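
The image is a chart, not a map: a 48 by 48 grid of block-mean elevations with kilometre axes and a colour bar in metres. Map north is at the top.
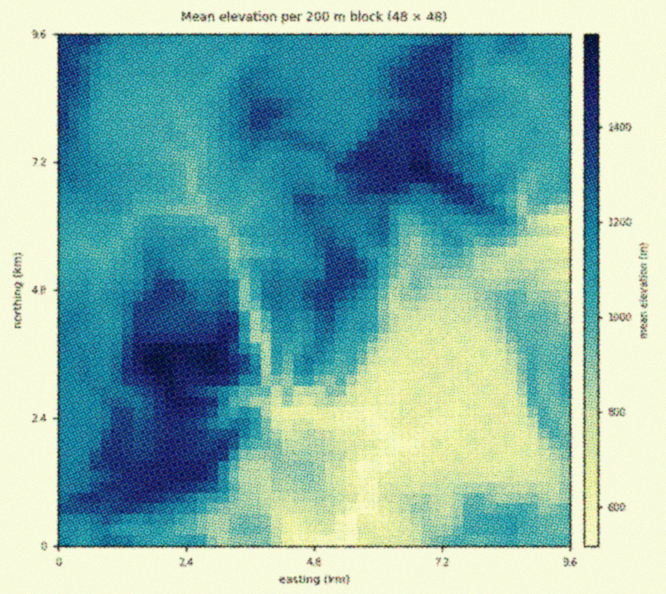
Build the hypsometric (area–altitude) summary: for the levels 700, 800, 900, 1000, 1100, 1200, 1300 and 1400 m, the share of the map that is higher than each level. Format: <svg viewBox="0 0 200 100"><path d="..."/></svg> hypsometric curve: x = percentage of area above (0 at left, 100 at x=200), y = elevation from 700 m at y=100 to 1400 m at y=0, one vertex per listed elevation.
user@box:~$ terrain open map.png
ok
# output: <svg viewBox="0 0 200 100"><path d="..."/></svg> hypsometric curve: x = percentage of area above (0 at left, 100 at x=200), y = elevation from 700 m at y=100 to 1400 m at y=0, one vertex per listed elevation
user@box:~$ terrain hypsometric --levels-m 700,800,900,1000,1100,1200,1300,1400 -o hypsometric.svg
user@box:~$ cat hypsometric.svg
<svg viewBox="0 0 200 100"><path d="M179 100l-12-14-17-15-19-14-38-14-39-14-25-15-16-14"/></svg>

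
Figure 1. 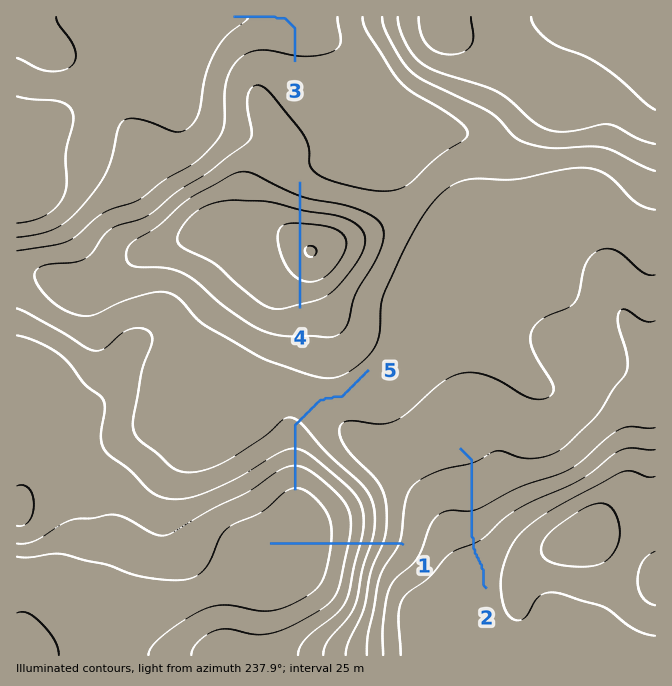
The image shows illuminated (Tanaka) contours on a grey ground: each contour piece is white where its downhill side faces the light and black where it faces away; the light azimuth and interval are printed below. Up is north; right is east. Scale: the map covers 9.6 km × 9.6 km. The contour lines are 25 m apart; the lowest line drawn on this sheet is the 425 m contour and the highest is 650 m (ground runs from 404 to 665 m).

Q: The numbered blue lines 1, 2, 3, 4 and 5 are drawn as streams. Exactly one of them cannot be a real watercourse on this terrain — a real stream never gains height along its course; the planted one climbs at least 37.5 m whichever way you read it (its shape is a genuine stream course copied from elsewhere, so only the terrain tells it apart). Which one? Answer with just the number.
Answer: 4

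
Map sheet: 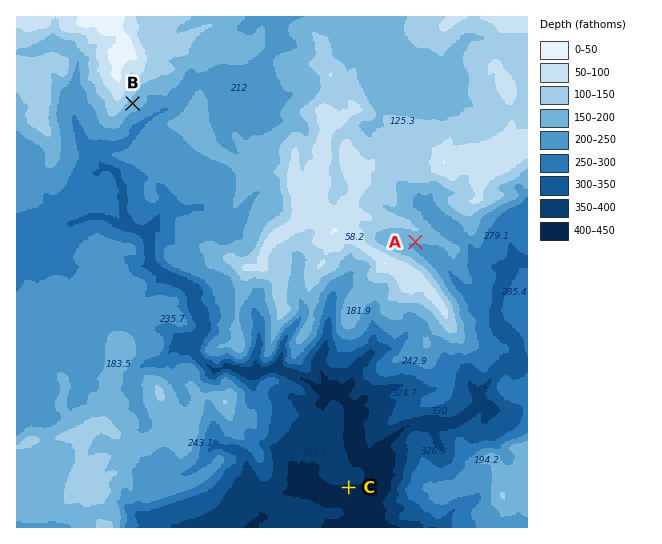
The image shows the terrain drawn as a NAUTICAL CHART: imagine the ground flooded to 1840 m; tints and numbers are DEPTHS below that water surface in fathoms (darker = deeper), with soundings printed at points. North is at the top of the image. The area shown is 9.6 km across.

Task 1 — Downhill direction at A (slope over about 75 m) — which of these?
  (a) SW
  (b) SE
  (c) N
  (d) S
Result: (d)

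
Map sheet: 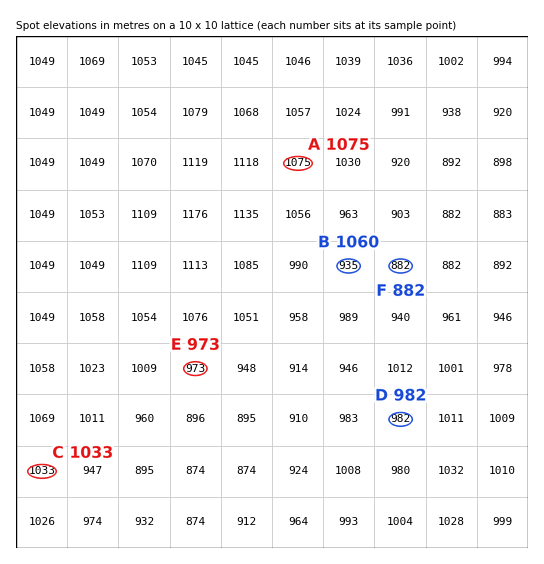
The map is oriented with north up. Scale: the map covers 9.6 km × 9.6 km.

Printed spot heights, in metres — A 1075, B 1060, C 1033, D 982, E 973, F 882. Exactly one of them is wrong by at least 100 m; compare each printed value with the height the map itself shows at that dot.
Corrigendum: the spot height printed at B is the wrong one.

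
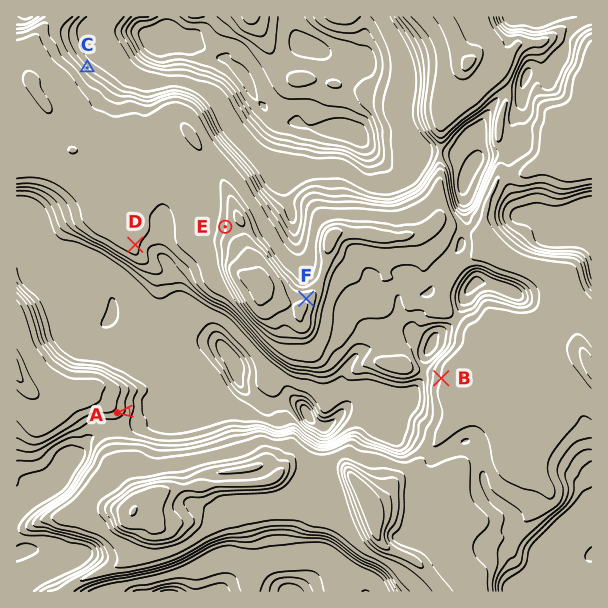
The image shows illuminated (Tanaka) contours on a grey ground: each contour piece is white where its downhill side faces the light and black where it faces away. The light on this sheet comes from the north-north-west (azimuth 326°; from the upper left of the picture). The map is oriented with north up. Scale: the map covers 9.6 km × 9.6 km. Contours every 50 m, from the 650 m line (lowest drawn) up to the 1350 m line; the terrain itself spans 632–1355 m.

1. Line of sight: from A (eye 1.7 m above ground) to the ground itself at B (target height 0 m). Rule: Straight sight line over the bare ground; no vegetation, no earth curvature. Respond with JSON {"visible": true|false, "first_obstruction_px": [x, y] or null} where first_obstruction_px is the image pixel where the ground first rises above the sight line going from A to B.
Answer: {"visible": true, "first_obstruction_px": null}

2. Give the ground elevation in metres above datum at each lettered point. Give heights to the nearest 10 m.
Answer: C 960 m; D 1110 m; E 1200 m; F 1290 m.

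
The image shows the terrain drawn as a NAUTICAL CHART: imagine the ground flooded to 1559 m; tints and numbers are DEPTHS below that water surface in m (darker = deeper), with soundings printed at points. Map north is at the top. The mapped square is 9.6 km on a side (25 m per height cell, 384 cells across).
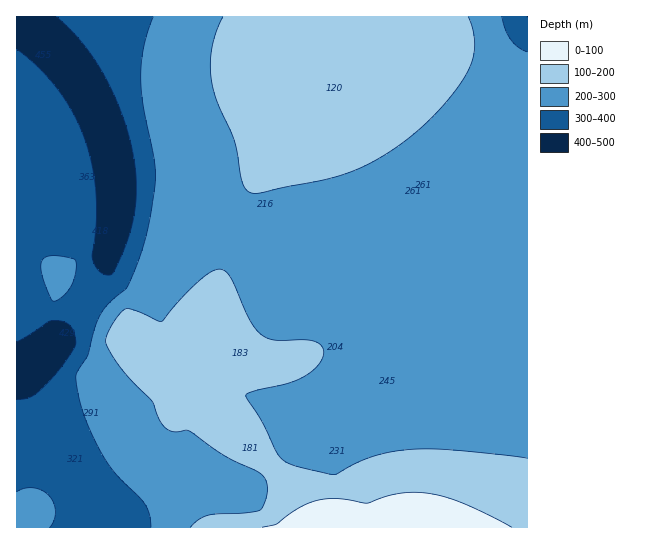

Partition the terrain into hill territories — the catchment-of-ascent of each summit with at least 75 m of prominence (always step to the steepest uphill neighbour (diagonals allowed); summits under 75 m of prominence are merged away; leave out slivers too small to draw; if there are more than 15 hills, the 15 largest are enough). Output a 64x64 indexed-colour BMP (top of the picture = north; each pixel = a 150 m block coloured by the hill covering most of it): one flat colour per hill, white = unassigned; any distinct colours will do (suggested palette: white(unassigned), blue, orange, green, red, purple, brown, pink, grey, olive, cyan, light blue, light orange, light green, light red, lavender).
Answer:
<image width="64" height="64" href="data:image/bmp;base64,Qk12CAAAAAAAAHYAAAAoAAAAQAAAAEAAAAABAAQAAAAAAAAIAAATCwAAEwsAABAAAAAAAAAA////ALR3HwAOf/8ALKAsACgn1gC9Z5QAS1aMAMJ34wB/f38AIr28AM++FwDox64AeLv/AIrfmACWmP8A1bDFABEREREREREREREREREREREREREREREREREREREREREREREREREREREREREREREREREREREREREREREREREREREREREREREREREREREREREREREREREREREREREREREREREREREREREREREREREREREREREREREREREREREREREREREREREREREREREREREREREREREREREREREREREREREREREREREREREREREREREREREREREREREREREREREREREREREREREREREREREREREREREREREREREREREREREREREREREREREREREREREREREREREREREREREREREREREREREREREREREREREREREREREREREREREREREREREREREREREREREREREREREREREREREREREREREREREREREREREREREREREREREREREREREREREREREREREREREREREREREREREREREREREREREREREREREREREREREREREREREREREREREREREREREREREREREREREREREREREREREREREREREREREREREREREREREREREREREREREREREREREREREREREREREREREREREREREREREREREREREREREREREREREREREREREREREREREREREREREREREREREREREREREREREREREREREREREREREREREREREREREREREREREREREREREREREREREREREREREREREREREREREREREREREREREREREREREREREREREREREREREREREREREREREREREREREREREREREREREREREREREREREREREREREREREzERERERERERERERERERERERERERERERERERERERERETMxERERERERERERERERERERERERERERERERERERERERMzMREREREREREREREREREREREREREREREREREREREREzMzERERERERERERERERERERERERERERERERERERERETMzMxERERERERERERERERERERERERERERERERERERERMzMzMREREREREREREREREREREREREREREREREREREREzMzMxERERERERERERERERERERERERERERERERERERETMzMzMRERERERERERERERERERERERERERERERERERERMzMzMzEREREREREREREREREREREREREREREREREREREzMzMzMRERERERERERERERERERERERERERERERERERETMzMzMzERERERERERERERERERERERERERERERERERERMzMzMzMxEREREREREREREREREREREREREREREREREREzMzMzMzERERERERERERERERERERERERERERERERERETMzMzMzMRERERERERERERERERERERERERERERERERERMzMzMzMxEREREREREREREREREREREREREREREREREREzMzMzMzMRERERERERERERESERERERERERERERERERETMzMzMzMxERERERERERESIiIiIiERERERERERERERERMzMzMzMzERERERERERIiIiIiIiIiIiIREREREREREREzMzMzMzMREREREREiIiIiIiIiIiIiIiIiIhERERERETMzMzMzMxERERERIiIiIiIiIiIiIiIiIiIiIiIRERERMzMzMzMzEREREiIiIiIiIiIiIiIiIiIiIiIiIiIREREzMzMzMzMyIiIiIiIiIiIiIiIiIiIiIiIiIiIiIiERETMzMzMzMyIiIiIiIiIiIiIiIiIiIiIiIiIiIiIiIhERETMzMzMzIiIiIiIiIiIiIiIiIiIiIiIiIiIiIiIiIhERETMzMzMiIiIiIiIiIiIiIiIiIiIiIiIiIiIiIiIiIhERETMzMyIiIiIiIiIiIiIiIiIiIiIiIiIiIiIiIiIiEREREREzIiIiIiIiIiIiIiIiIiIiIiIiIiIiIiIiIiIREREREREiIiIiIiIiIiIiIiIiIiIiIiIiIiIiIiIiIhEREREREiIiIiIiIiIiIiIiIiIiIiIiIiIiIiIiIiIiERERERESIiIiIiIiIiIiIiIiIiIiIiIiIiIiIiIiIiIRERERERIiIiIiIiIiIiIiIiIiIiIiIiIiIiIiIiIiIhERERERIiIiIiIiIiIiIiIiIiIiIiIiIiIiIiIiIiIiEREREREiIiIiIiIiIiIiIiIiIiIiIiIiIiIiIiIiIiIREREREiIiIiIiIiIiIiIiIiIiIiIiIiIiIiIiIiIiIhERERESIiIiIiIiIiIiIiIiIiIiIiIiIiIiIiIiIiIiERERESIiIiIiIiIiIiIiIiIiIiIiIiIiIiIiIiIiIiIRERERIiIiIiIiIiIiIiIiIiIiIiIiIiIiIiIiIiIiIhERERIiIiIiIiIiIiIiIiIiIiIiIiIiIiIiIiIiIiIiERERIiIiIiIiIiIiIiIiIiIiIiIiIiIiIiIiIiIiIiIRERIiIiIiIiIiIiIiIiIiIiIiIiIiIiIiIiIiIiIiIhERIiIiIiIiIiIiIiIiIiIiIiIiIiIiIiIiIiIiIiIiERIiIiIiIiIiIiIiIiIiIiIiIiIiIiIiIiIiIiIiIiIRIiIiIiIiIiIiIiIiIiIiIiIiIiIiIiIiIiIiIiIiIiIiIiIiIiIiIiIiIiIiIiIiIiIiIiIiIiIiIiIiIiIi"/>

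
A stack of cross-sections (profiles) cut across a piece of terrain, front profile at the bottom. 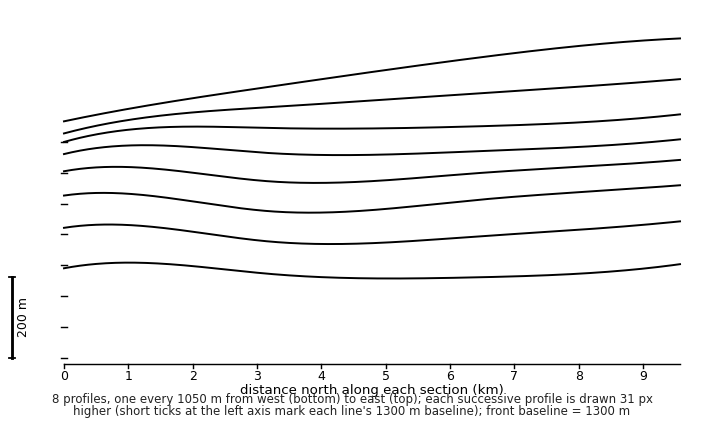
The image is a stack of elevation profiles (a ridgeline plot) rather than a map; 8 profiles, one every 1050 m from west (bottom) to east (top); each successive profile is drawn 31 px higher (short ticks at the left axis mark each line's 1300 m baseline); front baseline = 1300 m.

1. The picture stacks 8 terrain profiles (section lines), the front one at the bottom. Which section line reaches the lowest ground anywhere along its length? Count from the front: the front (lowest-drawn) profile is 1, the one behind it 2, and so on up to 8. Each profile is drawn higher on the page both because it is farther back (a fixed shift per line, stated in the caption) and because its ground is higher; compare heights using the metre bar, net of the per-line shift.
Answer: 8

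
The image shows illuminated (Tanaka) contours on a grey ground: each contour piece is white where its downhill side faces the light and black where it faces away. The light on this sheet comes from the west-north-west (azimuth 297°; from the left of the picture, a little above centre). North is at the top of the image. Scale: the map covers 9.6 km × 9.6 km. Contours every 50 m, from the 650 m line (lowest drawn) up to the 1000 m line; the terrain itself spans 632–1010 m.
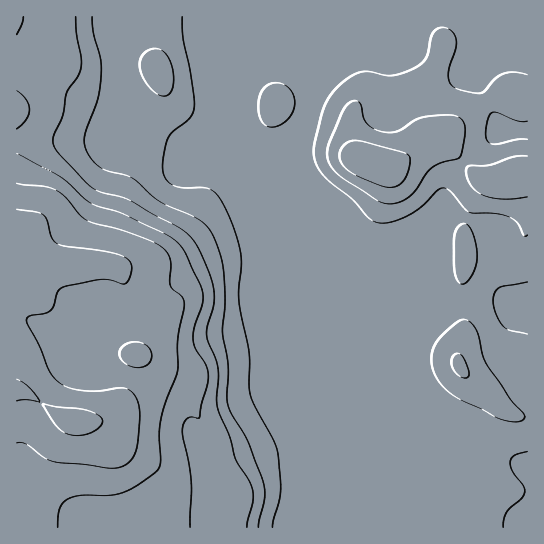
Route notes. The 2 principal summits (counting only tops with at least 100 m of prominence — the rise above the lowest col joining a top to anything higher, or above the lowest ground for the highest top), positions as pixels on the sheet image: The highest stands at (75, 421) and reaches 1010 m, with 378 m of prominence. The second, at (367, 162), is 845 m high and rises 167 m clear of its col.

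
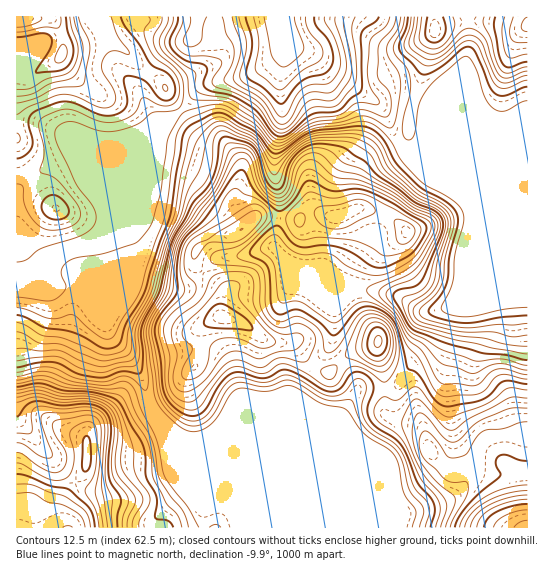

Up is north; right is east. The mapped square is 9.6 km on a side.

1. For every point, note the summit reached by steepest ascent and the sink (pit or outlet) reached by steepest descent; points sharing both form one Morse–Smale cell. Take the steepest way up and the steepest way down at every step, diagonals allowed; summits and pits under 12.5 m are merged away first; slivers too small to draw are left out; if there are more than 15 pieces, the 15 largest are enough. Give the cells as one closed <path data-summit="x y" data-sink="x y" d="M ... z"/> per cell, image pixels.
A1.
<path data-summit="527 527" data-sink="278 17" d="M527 147l-102 0-18 6 30 28 18 11 10 9 6 9 1 11-5 21 0 29-11 27-11 17-6 27-9 11-18 12-15 22-11 2-28 0-20 31-43 17-80 0-17 6-11 0 34 35 15 33 3 17 289-1z"/><path data-summit="67 527" data-sink="278 17" d="M162 131l-33 32-24 59-12 15-38 23-22 9-15 2-2 2 1 255 222-1-3-16-15-33-38-38-16-11-12-14-7-13-7-27-14-22-15-15-4-7-4-16-11-10-9-15 26-5 13-6 9-9 4-21-7-15 28-67z"/><path data-summit="338 217" data-sink="278 17" d="M289 41l-9 34 1 50-6 28 0 24 4 14 0 32-6 22 2 2 18 21 41 17 61 10 27 16 15 0 13-4 6-9 11-27 0-29 5-21-4-16-13-13-18-11-37-35-16-36-6-7-45-30-22-20-16-5z"/><path data-summit="222 317" data-sink="278 17" d="M273 247l-31 9-23 1-5 3-23 24-5 3-17 0-31-8-9 0-19 8-26 3 9 15 11 10 4 16 4 7 15 15 14 22 7 27 7 13 12 14 20 14 11 0 8-3 21-15 67-26 19-33 18-21 2-10 0-28 15-18-14-4-41-17z"/><path data-summit="17 18" data-sink="278 17" d="M197 16l-180 0-1 175 26-20 25-14 46-18 28-7 30-13 21-20 9-11 16-7 25-4 19-8 16-10 7-8 4-8-10-26-32 8-29 14-15 0-10-4 5-14z"/><path data-summit="242 229" data-sink="278 17" d="M287 44l-3 7-7 8-16 10-19 8-25 4-16 7-34 37-7 14-4 32-27 63 7 15-4 21-9 9-12 6 18-6 9 0 31 8 17 0 5-3 23-24 5-3 23-1 24-8 9-1-2-2 6-22 0-32-4-14 0-24 6-28-1-50 8-26z"/><path data-summit="378 342" data-sink="278 17" d="M357 288l-8 0-16 19 0 28-2 10-18 21-18 32-68 27-17 14 85-2 18-6 25-11 20-31 28 0 11-2 15-22 23-16 15-42-13 4-15 0-27-16z"/><path data-summit="435 30" data-sink="278 17" d="M467 16l-190 1 3 9 11 19 20 8 22 20 40 27 9 1 15-4 29 8 2 6-3 25 19-21 21-49 4-20z"/><path data-summit="527 26" data-sink="278 17" d="M527 16l-59 1 1 29-4 20-21 49-19 21 3-25-2-6-29-8-21 5 8 8 12 29 10 13 19-5 103-1z"/><path data-summit="57 209" data-sink="278 17" d="M170 119l-29 13-28 7-46 18-25 14-21 16-5 6 0 78 17-2 22-9 38-23 12-15 24-59 34-33 8-9z"/><path data-summit="67 527" data-sink="278 17" d="M277 16l-79 0-6 19 10 4 15 0 29-14 25-5z"/>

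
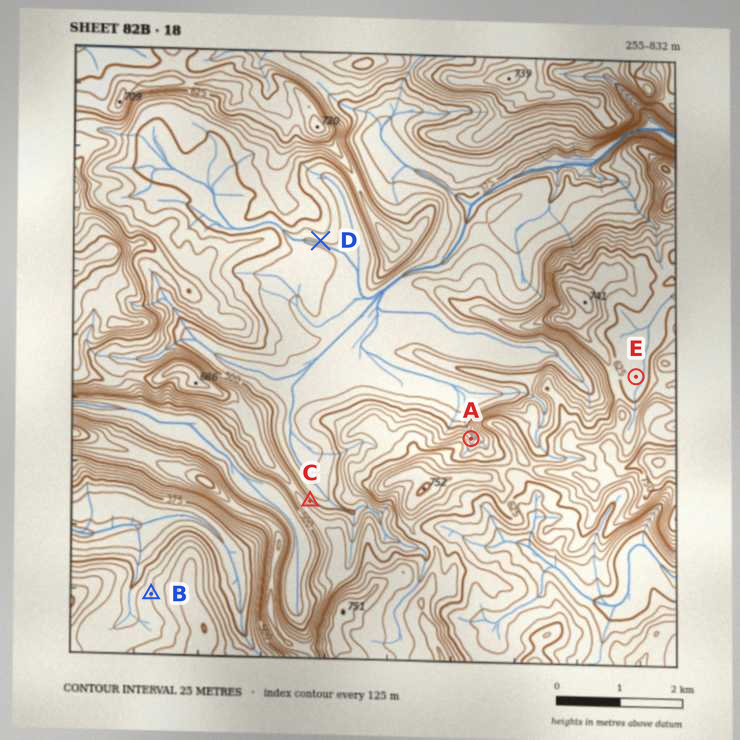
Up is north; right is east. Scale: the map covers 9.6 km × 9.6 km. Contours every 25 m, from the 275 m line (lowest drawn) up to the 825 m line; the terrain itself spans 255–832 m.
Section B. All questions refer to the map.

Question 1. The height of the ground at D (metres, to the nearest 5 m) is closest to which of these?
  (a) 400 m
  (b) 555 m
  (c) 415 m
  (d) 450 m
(d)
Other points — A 535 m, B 425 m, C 515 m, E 615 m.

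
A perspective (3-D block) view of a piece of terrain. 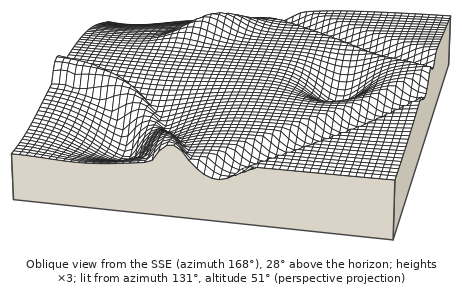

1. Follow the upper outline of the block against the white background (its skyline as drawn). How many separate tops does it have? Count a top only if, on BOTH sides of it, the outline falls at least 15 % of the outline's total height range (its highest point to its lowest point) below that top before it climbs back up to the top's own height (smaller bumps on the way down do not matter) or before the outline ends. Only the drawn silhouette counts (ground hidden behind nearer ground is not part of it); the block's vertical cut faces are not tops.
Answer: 0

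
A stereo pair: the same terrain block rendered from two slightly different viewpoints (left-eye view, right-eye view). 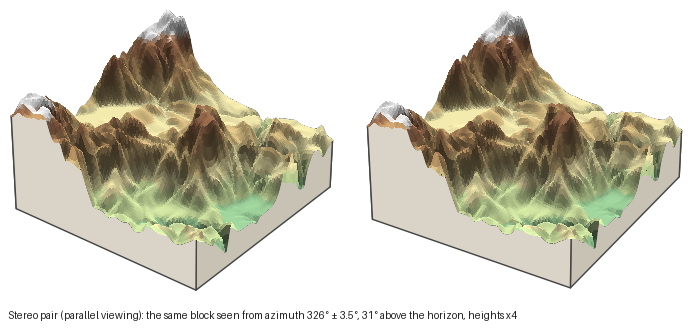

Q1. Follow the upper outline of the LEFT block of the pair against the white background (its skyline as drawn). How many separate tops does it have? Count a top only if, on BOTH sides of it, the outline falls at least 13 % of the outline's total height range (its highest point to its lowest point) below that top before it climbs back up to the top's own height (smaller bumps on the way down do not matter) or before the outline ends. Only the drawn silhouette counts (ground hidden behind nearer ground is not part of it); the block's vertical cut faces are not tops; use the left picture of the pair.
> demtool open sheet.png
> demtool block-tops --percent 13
2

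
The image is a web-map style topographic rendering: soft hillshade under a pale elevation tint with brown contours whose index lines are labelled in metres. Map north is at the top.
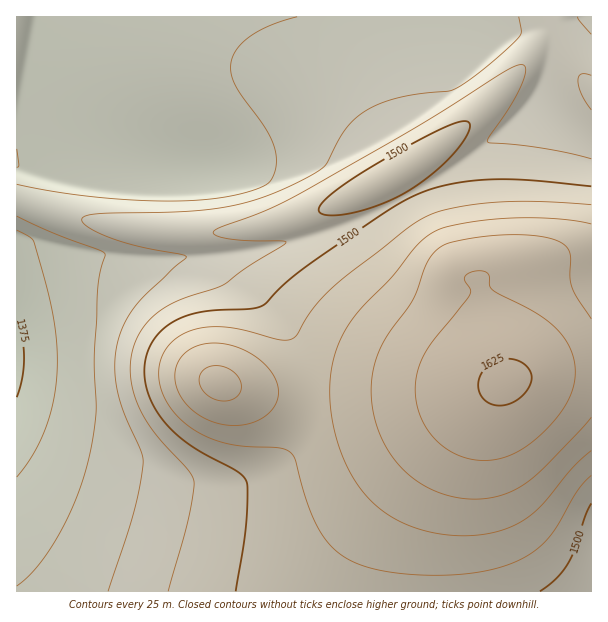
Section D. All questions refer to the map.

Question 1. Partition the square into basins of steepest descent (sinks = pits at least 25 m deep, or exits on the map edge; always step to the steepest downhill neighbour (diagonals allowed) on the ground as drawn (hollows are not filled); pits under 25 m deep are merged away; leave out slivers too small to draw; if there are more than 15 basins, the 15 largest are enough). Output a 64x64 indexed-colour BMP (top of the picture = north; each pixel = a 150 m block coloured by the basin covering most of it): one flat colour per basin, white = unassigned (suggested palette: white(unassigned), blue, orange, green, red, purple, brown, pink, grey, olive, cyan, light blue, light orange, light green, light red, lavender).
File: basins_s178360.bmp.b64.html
<image width="64" height="64" href="data:image/bmp;base64,Qk12CAAAAAAAAHYAAAAoAAAAQAAAAEAAAAABAAQAAAAAAAAIAAATCwAAEwsAABAAAAAAAAAA////ALR3HwAOf/8ALKAsACgn1gC9Z5QAS1aMAMJ34wB/f38AIr28AM++FwDox64AeLv/AIrfmACWmP8A1bDFABERERERERERERERERERERERERERETMzMzMzMzMzMzMzERERERERERERERERERERERERERERMzMzMzMzMzMzMzMREREREREREREREREREREREREREREzMzMzMzMzMzMzMxERERERERERERERERERERERERERERMzMzMzMzMzMzMzEREREREREREREREREREREREREREREzMzMzMzMzMzMzMRERERERERERERERERERERERERERETMzMzMzMzMzMzMxERERERERERERERERERERERERERERMzMzMzMzMzMzMzERERERERERERERERERERERERERERETMzMzMzMzMzMzMRERERERERERERERERERERERERERERMzMzMzMzMzMzMxERERERERERERERERERERERERERERETMzMzMzMzMzMzERERERERERERERERERERERERERERERMzMzMzMzMzMzMRERERERERERERERERERERERERERERETMzMzMzMzMzMxERERERERERERERERERERERERERERERMzMzMzMzMzMzERERERERERERERERERERERERERERERETMzMzMzMzMzMRERERERERERERERERERERERERERERERMzMzMzMzMzMxERERERERERERERERERERERERERERERETMzMzMzMzMzEREREREREREREREREREREREREREREREREzMzMzMzMzMRERERERERERERERERERERERERERERERETMzMzMzMzMxEREREREREREREREREREREREREREREREREzMzMzMzMzERERERERERERERERERERERERERERERERERMzMzMzMzMREREREREREREREREREREREREREREREREREzMzMzMzMxERERERERERERERERERERERERERERERERERMzMzMzMzERERERERERERERERERERERERERERERERERETMzMzMzMRERERERERERERERERERERERERERERERERERETMzMzMxERERERERERERERERERERERERERERERERERERERERMzERERERERERERERERERERERERERERERERERERERERERERERERERERERERERERERERERERERERERERERERERERERERERERERERERERERERERERERERERERERERERERERERERERERERERERERERERERERERERERERERERERERERERERERERERERERERERERERERERERERERERERERERERERERERERERERERERERERERERERERERERERERERERERERERERERERERERERERERERERERERERERERERERERERERERERERERERERERERERERERERERERERERERERERERERERERERERERERERERERERERERERERERERERERERERERERERERERERERERERERERERERERERERERERERERERERERERERERERERERERERERERERERERERERERERERERERERERERERERERERERERERERERERERERERERERERERERERERERERERERERERERERERERERERERERERERERERERERERERERERERERERERERERERERERERERERERERERERERERERERERERERERERERERERERERERERERERERERERERERERERERERERERIiIiIiIiIiERERERERERERERERERERERERERERESIiIiIiIiIiIiIiIhERERERERERERERERERERERESIiIiIiIiIiIiIiIiIiIiERERERERERERERERERERIiIiIiIiIiIiIiIiIiIiIiIiIREREREREREREREREREiIiIiIiIiIiIiIiIiIiIiIiIiIRERERERERERERERESIiIiIiIiIiIiIiIiIiIiIiIiIiIRERERERERERERERIiIiIiIiIiIiIiIiIiIiIiIiIiIiIREREREREREREREiIiIiIiIiIiIiIiIiIiIiIiIiIiIiERERERERERERESIiIiIiIiIiIiIiIiIiIiIiIiIiIiIiERERERERERERIiIiIiIiIiIiIiIiIiIiIiIiIiIiIiIhEREREREREREiIiIiIiIiIiIiIiIiIiIiIiIiIiIiIiIRERERERERESIiIiIiIiIiIiIiIiIiIiIiIiIiIiIiIiIRERERERERIiIiIiIiIiIiIiIiIiIiIiIiIiIiIiIiIiEREREREREiIiIiIiIiIiIiIiIiIiIiIiIiIiIiIiIiIhERERERESIiIiIiIiIiIiIiIiIiIiIiIiIiIiIiIiIiIRERERERIiIiIiIiIiIiIiIiIiIiIiIiIiIiIiIiIiIiEREREREiIiIiIiIiIiIiIiIiIiIiIiIiIiIiIiIiIiIhERERESIiIiIiIiIiIiIiIiIiIiIiIiIiIiIiIiIiIiIRERERIiIiIiIiIiIiIiIiIiIiIiIiIiIiIiIiIiIiIhEREREiIiIiIiIiIiIiIiIiIiIiIiIiIiIiIiIiIiIiIRERESIiIiIiIiIiIiIiIiIiIiIiIiIiIiIiIiIiIiIiERERIiIiIiIiIiIiIiIiIiIiIiIiIiIiIiIiIiIiIiIiEREiIiIiIiIiIiIiIiIiIiIiIiIiIiIiIiIiIiIiIiIRESIiIiIiIiIiIiIiIiIiIiIiIiIiIiIiIiIiIiIiIRER"/>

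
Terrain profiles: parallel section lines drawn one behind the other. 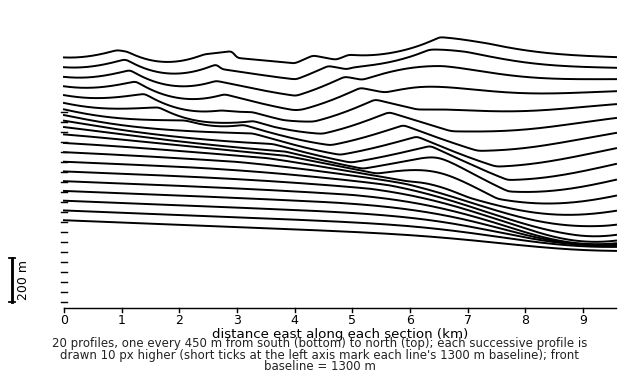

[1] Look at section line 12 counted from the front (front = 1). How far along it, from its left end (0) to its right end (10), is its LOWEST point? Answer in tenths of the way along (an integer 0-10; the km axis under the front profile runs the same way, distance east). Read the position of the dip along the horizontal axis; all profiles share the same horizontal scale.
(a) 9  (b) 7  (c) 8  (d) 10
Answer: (c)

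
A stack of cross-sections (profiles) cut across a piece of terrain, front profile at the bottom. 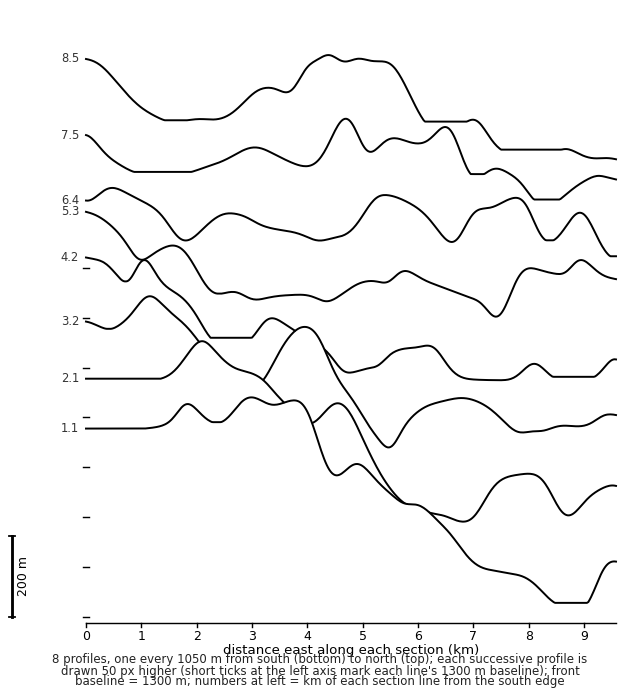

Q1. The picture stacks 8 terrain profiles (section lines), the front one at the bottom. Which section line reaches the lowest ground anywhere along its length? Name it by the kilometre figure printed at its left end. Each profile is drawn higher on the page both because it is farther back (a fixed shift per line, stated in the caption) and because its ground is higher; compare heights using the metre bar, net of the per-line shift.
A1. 1.1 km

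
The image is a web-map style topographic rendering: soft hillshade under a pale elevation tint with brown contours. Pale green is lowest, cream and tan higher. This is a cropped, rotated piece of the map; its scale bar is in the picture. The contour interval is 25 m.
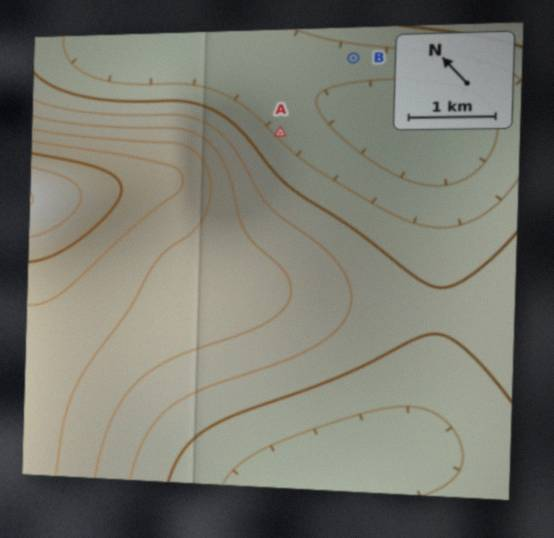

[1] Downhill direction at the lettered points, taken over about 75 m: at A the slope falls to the E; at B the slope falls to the SW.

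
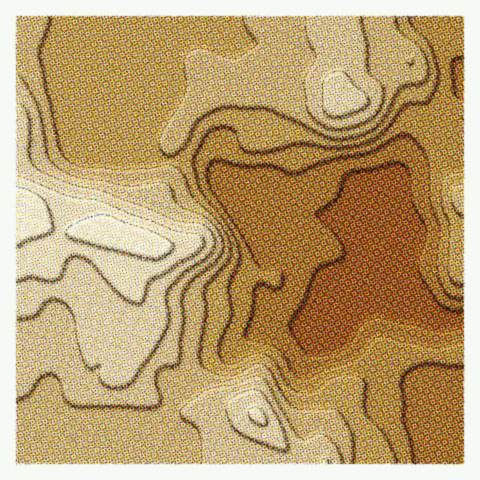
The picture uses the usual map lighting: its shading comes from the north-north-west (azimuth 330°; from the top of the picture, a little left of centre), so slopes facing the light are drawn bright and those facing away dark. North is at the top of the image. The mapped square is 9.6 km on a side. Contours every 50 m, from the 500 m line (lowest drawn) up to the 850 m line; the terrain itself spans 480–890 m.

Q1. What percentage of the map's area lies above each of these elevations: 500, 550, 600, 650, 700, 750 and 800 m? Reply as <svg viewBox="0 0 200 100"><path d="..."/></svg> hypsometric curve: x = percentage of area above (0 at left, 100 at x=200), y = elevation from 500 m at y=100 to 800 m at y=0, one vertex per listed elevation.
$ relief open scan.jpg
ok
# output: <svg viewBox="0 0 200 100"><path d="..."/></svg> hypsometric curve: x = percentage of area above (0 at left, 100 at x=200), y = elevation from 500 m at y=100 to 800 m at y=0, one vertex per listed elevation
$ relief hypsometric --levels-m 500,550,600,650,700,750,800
<svg viewBox="0 0 200 100"><path d="M183 100l-28-17-23-16-37-17-39-17-26-16-17-17"/></svg>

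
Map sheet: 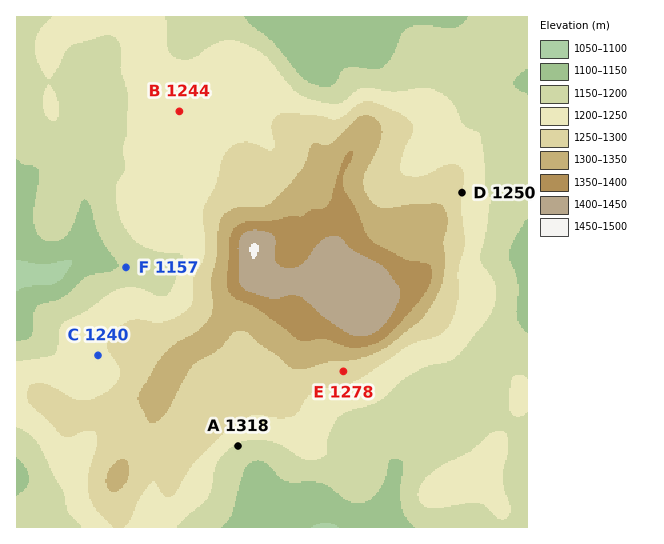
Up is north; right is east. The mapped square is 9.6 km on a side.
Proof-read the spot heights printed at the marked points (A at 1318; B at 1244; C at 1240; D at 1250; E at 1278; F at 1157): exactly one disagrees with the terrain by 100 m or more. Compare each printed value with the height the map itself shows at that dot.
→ A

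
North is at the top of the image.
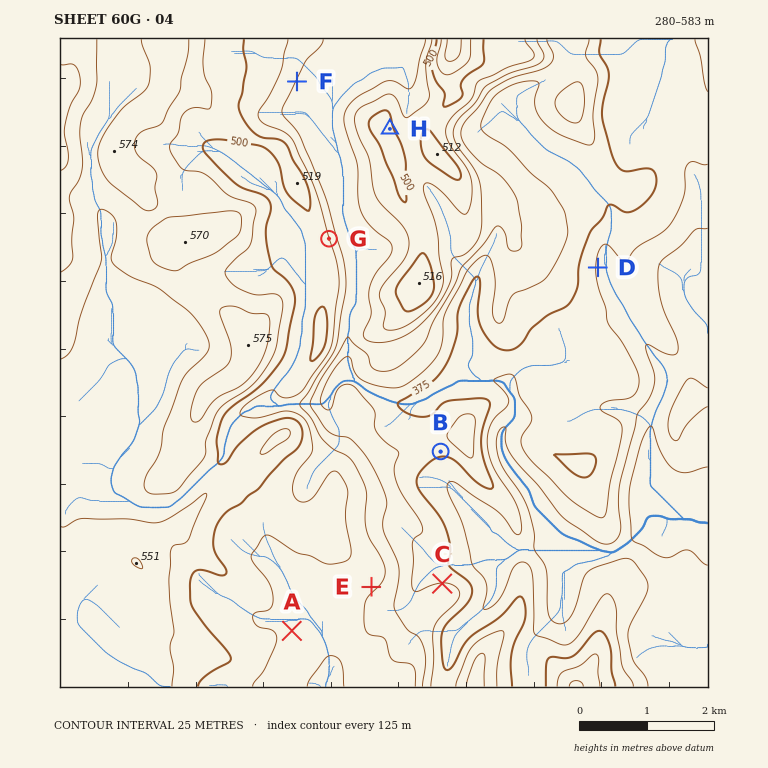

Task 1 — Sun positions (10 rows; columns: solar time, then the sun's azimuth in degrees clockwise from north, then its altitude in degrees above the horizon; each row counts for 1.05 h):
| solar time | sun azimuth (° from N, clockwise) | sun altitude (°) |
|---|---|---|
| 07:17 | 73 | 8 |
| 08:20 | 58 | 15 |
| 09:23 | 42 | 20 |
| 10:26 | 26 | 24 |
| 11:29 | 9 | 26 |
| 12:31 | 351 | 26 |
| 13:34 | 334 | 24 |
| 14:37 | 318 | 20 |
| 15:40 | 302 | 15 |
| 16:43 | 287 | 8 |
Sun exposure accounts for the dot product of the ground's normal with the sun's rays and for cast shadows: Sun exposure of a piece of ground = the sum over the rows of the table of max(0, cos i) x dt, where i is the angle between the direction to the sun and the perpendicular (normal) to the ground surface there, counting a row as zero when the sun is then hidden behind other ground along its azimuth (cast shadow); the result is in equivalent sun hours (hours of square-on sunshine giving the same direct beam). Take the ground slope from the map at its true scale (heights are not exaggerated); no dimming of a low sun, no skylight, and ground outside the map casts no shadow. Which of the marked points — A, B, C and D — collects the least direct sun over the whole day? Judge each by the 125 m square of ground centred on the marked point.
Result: B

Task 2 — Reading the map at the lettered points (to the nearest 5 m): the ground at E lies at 455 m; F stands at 450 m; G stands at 475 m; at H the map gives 505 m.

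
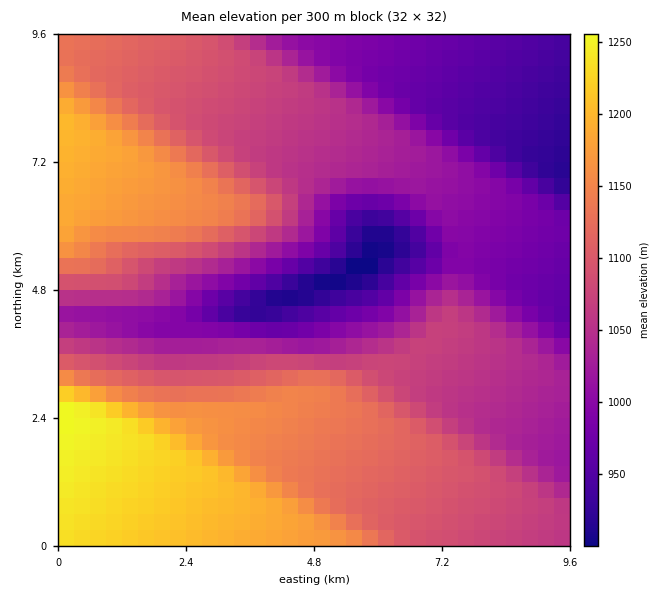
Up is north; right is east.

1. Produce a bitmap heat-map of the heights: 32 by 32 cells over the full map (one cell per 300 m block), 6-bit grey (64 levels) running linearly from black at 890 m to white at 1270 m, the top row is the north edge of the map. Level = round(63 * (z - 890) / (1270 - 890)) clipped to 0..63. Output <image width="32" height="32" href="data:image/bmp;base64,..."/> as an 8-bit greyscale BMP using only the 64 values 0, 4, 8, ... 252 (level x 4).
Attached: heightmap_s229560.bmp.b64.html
<image width="32" height="32" href="data:image/bmp;base64,Qk02CAAAAAAAADYEAAAoAAAAIAAAACAAAAABAAgAAAAAAAAEAAATCwAAEwsAAAABAAAAAAAAAAAAAAEBAQACAgIAAwMDAAQEBAAFBQUABgYGAAcHBwAICAgACQkJAAoKCgALCwsADAwMAA0NDQAODg4ADw8PABAQEAAREREAEhISABMTEwAUFBQAFRUVABYWFgAXFxcAGBgYABkZGQAaGhoAGxsbABwcHAAdHR0AHh4eAB8fHwAgICAAISEhACIiIgAjIyMAJCQkACUlJQAmJiYAJycnACgoKAApKSkAKioqACsrKwAsLCwALS0tAC4uLgAvLy8AMDAwADExMQAyMjIAMzMzADQ0NAA1NTUANjY2ADc3NwA4ODgAOTk5ADo6OgA7OzsAPDw8AD09PQA+Pj4APz8/AEBAQABBQUEAQkJCAENDQwBEREQARUVFAEZGRgBHR0cASEhIAElJSQBKSkoAS0tLAExMTABNTU0ATk5OAE9PTwBQUFAAUVFRAFJSUgBTU1MAVFRUAFVVVQBWVlYAV1dXAFhYWABZWVkAWlpaAFtbWwBcXFwAXV1dAF5eXgBfX18AYGBgAGFhYQBiYmIAY2NjAGRkZABlZWUAZmZmAGdnZwBoaGgAaWlpAGpqagBra2sAbGxsAG1tbQBubm4Ab29vAHBwcABxcXEAcnJyAHNzcwB0dHQAdXV1AHZ2dgB3d3cAeHh4AHl5eQB6enoAe3t7AHx8fAB9fX0Afn5+AH9/fwCAgIAAgYGBAIKCggCDg4MAhISEAIWFhQCGhoYAh4eHAIiIiACJiYkAioqKAIuLiwCMjIwAjY2NAI6OjgCPj48AkJCQAJGRkQCSkpIAk5OTAJSUlACVlZUAlpaWAJeXlwCYmJgAmZmZAJqamgCbm5sAnJycAJ2dnQCenp4An5+fAKCgoAChoaEAoqKiAKOjowCkpKQApaWlAKampgCnp6cAqKioAKmpqQCqqqoAq6urAKysrACtra0Arq6uAK+vrwCwsLAAsbGxALKysgCzs7MAtLS0ALW1tQC2trYAt7e3ALi4uAC5ubkAurq6ALu7uwC8vLwAvb29AL6+vgC/v78AwMDAAMHBwQDCwsIAw8PDAMTExADFxcUAxsbGAMfHxwDIyMgAycnJAMrKygDLy8sAzMzMAM3NzQDOzs4Az8/PANDQ0ADR0dEA0tLSANPT0wDU1NQA1dXVANbW1gDX19cA2NjYANnZ2QDa2toA29vbANzc3ADd3d0A3t7eAN/f3wDg4OAA4eHhAOLi4gDj4+MA5OTkAOXl5QDm5uYA5+fnAOjo6ADp6ekA6urqAOvr6wDs7OwA7e3tAO7u7gDv7+8A8PDwAPHx8QDy8vIA8/PzAPT09AD19fUA9vb2APf39wD4+PgA+fn5APr6+gD7+/sA/Pz8AP39/QD+/v4A////AOTg4NzY2NTU0MzMyMTEwLy8uLCklIyIhISAfHx4dHRw6OTg4NzY2NTQ0MzMyMTEwLisnJSQjIiIhICAfHx4dHTo5OTg4NzY2NTQ0MzIyMC0pJyUlJCMjIiIhICAfHh4cOzo5OTg3NzY1NTQzMi8rKScnJiUlJCMjIiEhIB8eHBk7Ojo5OTg3NzY1MzAtKikoKCcmJiUlJCMjIiEgHhsYFjw7Ojo5ODg3NTIvLCsqKikoKCcmJiUkJCMiIB0aGBYVPDs7Ojo5NzQxLi0sKysqKSkoJycmJiUkIh8cGRgXFhY9PDs7OTYzMC4uLSwsKysqKSkoJyclIyEeGxoZGBgXFjw7OjczMC4tLS0tLSwsKyoqKSgnJSMgHRwbGhkZGBcXNzQwLCopKCgoKCgpKiorKyopJyQiHx0cHBsbGhkZGBcsKScmJSMiIiIiIyMkJSYnJyYjIR8eHh0cHBsaGhkYGCMiISAfHh0dHR0dHh8fIB8eHh4fHx8eHR0cHBsaGhgWHhwbGhkYFxcXFxgYGBcWFRYXGRobHR4eHR0cGxoYFRIYFxYVFBIREhEREQ8ODQ4PEBITFRYYGx4eHRwaFxQRDhUVFBQTExIRDwwJBgYGCAkLDQ4PERQYHB4cGRYTEA0MGxsaGhoZGBUSDgsIBgQDBAYHCQoMEBQYGhgVEg8ODQwhISEhHx0aFxUTEQ8MCQcEAgIDBQgMEBMVFBEPDw4NDSgoJyUiIB4cGxoXFRMQDQoHBQICBQgLDhEREBAPDg4NLiwpJyUlJCMiIB4cGRYTEA0JBQIDBQgMEREREBAPDg4wLiwsKysqKignJCIfHBkVEQwHBAQGCg8SEhEREA8PDjEwLy8uLi0sLCsqKCUhHRcSDQkHCAoOEhMSEhEREA8OMTEwLy8uLS0sLCspJiMeGRQQDg0OEBMUFBMSEhEQDgoyMTEwLy8uLSwrKCUiHxwaGBYVFBQVFRUUExMSEAwJBjIyMTAwLy4tKickIR4cGxoaGRgYFxcWFRUUEQ4LBwUEMzIyMTAuLCkmIyAeHRwcGxoaGRgYFxYVExANCQcGBgUzMzIwLisoJSIgHx4dHRwbGxoZGRgXFRIOCwkIBwcGBTQyMC0qJyQiISAfHh4dHRwbGxoZFxQQDQsKCQkIBwcGMi8sKSYkIiIhICAfHh4dHBwbGRYSDw0MCwoKCQgIBwYuKiglJCMjIiEhIB8fHh4dGxgUEQ8NDQwLCwoKCQgIByknJiUkJCMjIiEhIB8eHRoWExAPDw4NDQwLCwoJCQgHKCcmJiUkJCMiIiEgHxwYFRIREBAPDg4NDAwLCwoJCQgoJycmJiUkJCMiIB4aFxQTEhEREBAPDg4NDAwLCgoJCQ="/>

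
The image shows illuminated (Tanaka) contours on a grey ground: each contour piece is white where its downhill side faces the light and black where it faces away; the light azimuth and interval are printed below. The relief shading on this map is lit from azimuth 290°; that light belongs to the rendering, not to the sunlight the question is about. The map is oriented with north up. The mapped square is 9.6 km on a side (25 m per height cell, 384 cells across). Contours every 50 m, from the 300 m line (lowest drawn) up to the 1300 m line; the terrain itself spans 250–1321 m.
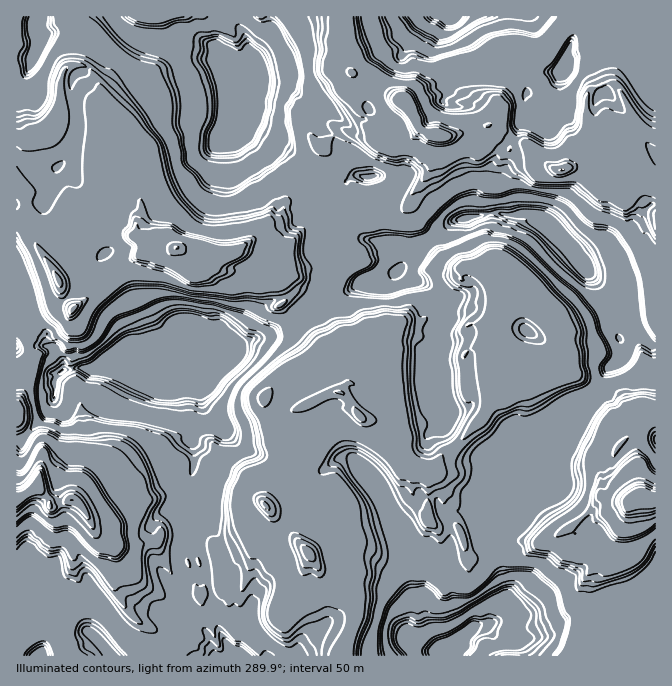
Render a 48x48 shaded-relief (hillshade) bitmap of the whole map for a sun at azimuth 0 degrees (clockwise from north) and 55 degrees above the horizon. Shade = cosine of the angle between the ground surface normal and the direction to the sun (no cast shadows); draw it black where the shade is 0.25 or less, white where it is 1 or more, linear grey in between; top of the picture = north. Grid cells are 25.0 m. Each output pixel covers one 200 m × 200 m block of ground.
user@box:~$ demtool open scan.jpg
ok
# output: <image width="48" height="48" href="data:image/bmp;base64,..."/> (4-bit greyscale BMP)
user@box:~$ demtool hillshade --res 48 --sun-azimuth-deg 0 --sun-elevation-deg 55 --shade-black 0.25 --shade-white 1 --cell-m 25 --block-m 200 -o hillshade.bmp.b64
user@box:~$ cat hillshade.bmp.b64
<image width="48" height="48" href="data:image/bmp;base64,Qk32BAAAAAAAAHYAAAAoAAAAMAAAADAAAAABAAQAAAAAAIAEAAATCwAAEwsAABAAAAAAAAAAAAAAABEREQAiIiIAMzMzAERERABVVVUAZmZmAHd3dwCIiIgAmZmZAKqqqgC7u7sAzMzMAN3d3QDu7u4A////AJRrzZWru7l4JqZIrMiZyoN73t3dzLzMzLebu2equ7qHaZVnrMh3moRI3dzLq7vMy7u7pnqbu7uoq4iXm7pmZVQierupmbu7u8u7uaeau7u6q6u6mbuGV4UwFqp5iLu7vMy7u4aYq7u6qqu7uruYV3VTAmZpapibu7u6iVmZu7y7uYu6m7uqhleYUSN1aXZWi7upZVeqq7u7qIu4i7upupu6t0REZYmGV6lmg1Waery7mauqy7uqu7u6u5hUV6u5dVVFZImrmrzLi7u+27u7u6mry8uomruFVSRFR7ur3LvLm6rO3MvMu3mtu7zd3KlVMxM1W725rMy6q4rMzLvLuKu9u7vO7siGU1OrvM3Lq8y7q8y7u7zLmLqru7u97bqqmene7dzLy8y7zO27vM3LeJiJu7zLzKvd787e/dzMzMy73dy7vd23eqqZu7u7up3e777u7szNzN7M7tu7u8lmq925u7u7u7zd7b7+7u7dze7e7au7uXVpu+7oeru7u8vN7Z/////+7t3uyJu7u4ebu87cZ7u7u8zMy23////+7t3bhpu6u6m7u7zMpmmbu83Myonu7u7v/+/rhpvLqpzMu7u6umVmm73e3bnMzd7u7u7bqsvMy73Lu7u4u6mGVpzu/8it7u7tzMzNvO28zdy7u7uqu7u6hnvv7shqu+3Lu7u93M3czMy7uruqu7u7upne3ctyEEq7u7u7zM3ezMu7ururu7zMu7mt7rtxAAR5q7u7qKzN3cy7uau7u7zcu7vL7LozVEI1arqYVFe97u7cyru8y7u7u7vLtrpIl1QyNEMgA0Wb3u7v/bu9y7qbzby7prh52lRUMAAAAkZ6vN///9y7u7u83d27mLd63KVUIAACVnh3u73v/tuXm7vN3e7LmJadvMpjITVWi7upu6Z7zbqYq7zdzey7eWfdy8ylVpu4abu8u7l6u8ze7d7c3ce5e1vcu7t4q97u2ry7u7y6mc7v7/7d3GemmpzLu7qt7u7//rzbu7uWVW3///7tx0ZWqLzLu7ve7u///+3du7uXd2Wu7+7bdEQ1eLzMu7vd3d3v/u7Mu8u7uqU0eHdTI0RFarzMzLvMvN3v7t3Lu83cvIhTMyEAAkaKmszNy7u8vM3u7u3Lu7zcvIZ2V3MRAnu7u8y8y7u7vL3u7u7bu7qHZohmZ3Z5qbvMzLqqu7u7urvv7t3bu7g0VYd3dnm+/cvMzLqqu7u82rm97cy6u6dpqGeKua3u7sy7u+3Lu7vN27p7zNqbzKi7pq3cy63u3cy8ze7bu7zdy6uKu8mry4nLaN7+3KvMzL3c3d3czM3du7uqu7rMuGq6nb3u7tvLy83c3NzM3d3czLvLu7vLlZq8/9zN7uy87d3e3N69zu3MzLzLu6mpiLvO/+3M3du73c7uzL6+7t3e7bvLq4mYm8zd///u3Lu6a6zcu4zd7c3u7LqHZ1p5q8zc3v/+7tzcd6vMu5u7zN3IeKlldnhqq7u8zu/+7v/+t7u7u6uKvN6ENYhnqIZ7q7usve793v/+ubu7uw=="/>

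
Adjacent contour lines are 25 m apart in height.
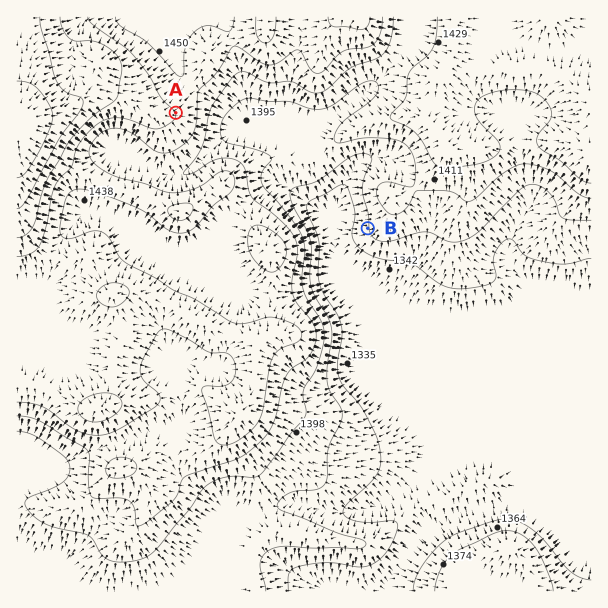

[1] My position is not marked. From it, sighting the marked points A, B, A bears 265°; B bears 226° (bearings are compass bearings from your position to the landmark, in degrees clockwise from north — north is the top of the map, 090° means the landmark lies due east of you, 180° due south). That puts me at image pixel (518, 83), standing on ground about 1430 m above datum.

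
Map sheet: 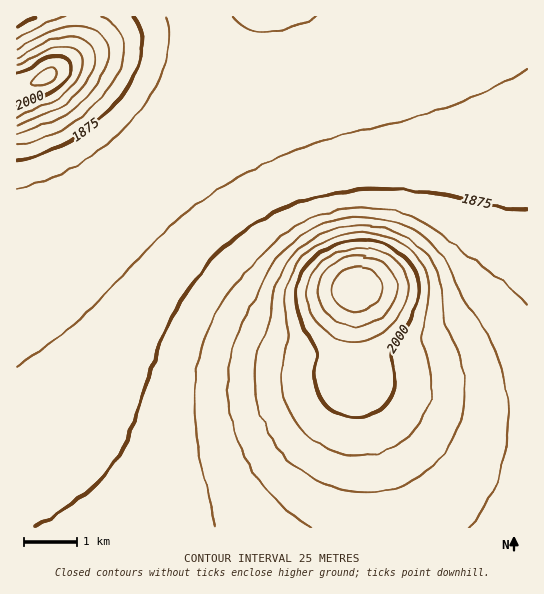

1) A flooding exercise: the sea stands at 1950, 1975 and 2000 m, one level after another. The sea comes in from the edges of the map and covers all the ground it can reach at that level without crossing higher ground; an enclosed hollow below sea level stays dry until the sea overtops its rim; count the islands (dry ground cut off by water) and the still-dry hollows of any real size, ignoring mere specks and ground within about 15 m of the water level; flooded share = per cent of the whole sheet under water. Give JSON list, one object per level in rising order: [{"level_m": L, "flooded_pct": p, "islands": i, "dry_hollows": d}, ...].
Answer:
[{"level_m": 1950, "flooded_pct": 81, "islands": 1, "dry_hollows": 0}, {"level_m": 1975, "flooded_pct": 88, "islands": 1, "dry_hollows": 0}, {"level_m": 2000, "flooded_pct": 93, "islands": 1, "dry_hollows": 0}]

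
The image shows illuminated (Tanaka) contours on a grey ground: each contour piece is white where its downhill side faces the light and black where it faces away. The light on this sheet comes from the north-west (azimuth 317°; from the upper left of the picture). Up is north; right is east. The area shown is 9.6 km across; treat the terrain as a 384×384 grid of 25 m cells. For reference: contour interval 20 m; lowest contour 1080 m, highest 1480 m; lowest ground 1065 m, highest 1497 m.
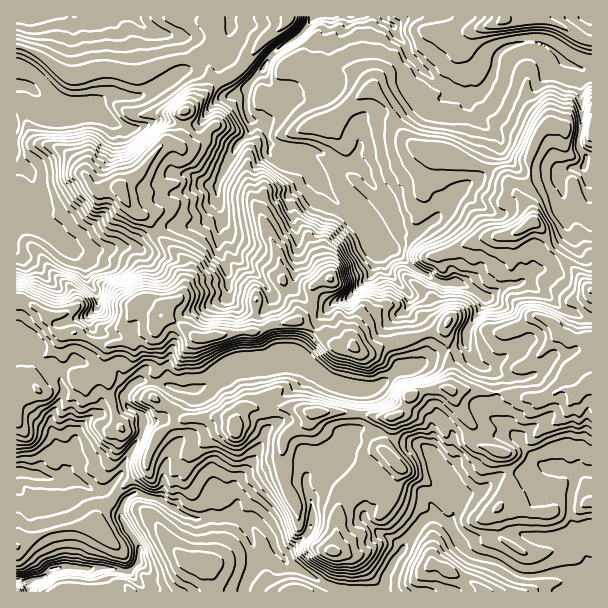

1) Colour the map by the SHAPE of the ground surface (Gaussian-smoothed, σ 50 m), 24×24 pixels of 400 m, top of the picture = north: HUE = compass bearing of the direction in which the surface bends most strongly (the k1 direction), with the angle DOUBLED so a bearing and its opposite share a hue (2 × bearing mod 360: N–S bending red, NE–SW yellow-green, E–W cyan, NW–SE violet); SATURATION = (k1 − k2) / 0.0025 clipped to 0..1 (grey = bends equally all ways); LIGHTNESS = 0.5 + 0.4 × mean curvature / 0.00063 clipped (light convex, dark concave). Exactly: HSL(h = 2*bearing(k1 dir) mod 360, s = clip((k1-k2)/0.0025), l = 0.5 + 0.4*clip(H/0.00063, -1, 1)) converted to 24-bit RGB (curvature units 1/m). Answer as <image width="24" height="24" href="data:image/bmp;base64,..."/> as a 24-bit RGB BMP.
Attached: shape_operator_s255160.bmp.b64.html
<image width="24" height="24" href="data:image/bmp;base64,Qk32BgAAAAAAADYAAAAoAAAAGAAAABgAAAABABgAAAAAAMAGAAATCwAAEwsAAAAAAAAAAAAAIDMAAL0W4kS2zx1co5MBoTWFnG5Td5hclZ52RGlwZq+Wx7plMAMHUEESTokgI05ez3eIhKZPedvLnsLPrzutqEk0g2pYfXtr5NjqbSucdmgXmLIpv/naIQYtrdS2n67Bs5y1XleQpZVdTw1K2djz2+jw0c3oJll3PYKF1OzLWSk5YzQprHJSoLPKfn2meHCUr4a1r5fGiYa9wd/OOgI6mOK3lcixalB3oIl9jU1+Yype2/R7B044zsWJpDBQm0o3Gk8+xaVmdi5vmrZpdpZFaE80aIZDXm5JiW9kcYRoa4N+y4yMBkuNuOdsKwgKq61Ad4xBcD1URixM4ffUDx9Vy7KVRzp51ru0WHmQbI5DR4eLwZLBs6DFf46sv6HHh03EooRDfWk/e05FhYU6ug2S6e5XQXC/WaJefl1dTz9ub4q1tNWNQVaJlZd2o4afrF5UP71ZTHmWd1RoTXU5o69dc4GDoYB9Ro2NUYcxY6KaW2+InFNVAmVk9eHWNlh/wXiOWjZKL5NQbLx6qKtsY35oZHZtm1+FuevQtGvHSCFGhldJyYOVserfMmU5cW9Shntf2/DlKzpoKSlIo6jaxO7RAKPZrUKscH1IqYPKyunUG1lb1Yale6VdR2FFUWk1pm8dQSkbPsGjUK/BeMOUZzEsxlB2mEZgZnRAyHhmI0SOhWPEJIdA6nUghJwLgNzNZ3TWkpbO2J+/VVS2XbTS1tf1w8v3hJr069H64pOmNypShsqAbkxUgV2Lu4aEVkixYWi6qZzDcE/Hmc3IonzCFHZ9rOVdTCsdTFcyMmM2iqhXuYHLTr1pXEsnKBoLKCgLCCsZ99P4zLL0z9jpdH7JX1G/U0+vxovHnIGol41qhkxlZH9JlHJGnEpHOHQrwCiEp7NSFC0SPUkiRFMqYVAzNhAex4Ji1/HkJn9kGSUOP1Igo59EUCYpZaFSs2CWR3tEmIJibkdQxYhol7jff3jdsozR0qnXH0yF2NT34tD7wrf8Hx/fNDwZfufcvtPhmcy1kmrQxLPjs2jICllMzKXApoi1NlU3pNOFiKnTaZuzs9fs4/FNAwE03a2obKypfNCwHWYaSm0xkB8cI0Tl5tT3MKuaP7vW1pOpPKV8M26af4/Q7NP4F7HCsCSj1d32mELwQSQV1+b0LQ4o5/nSFACO1d/wxMno34rM2KnDECI7o967oxqDJrhR6pOuAOoEBZNh4XW1ogDEMpoNTzAMOhAWMKspW0ofhTxxzrXjPiIUWOpnPBMWSWoqR10kYjslrLs728CrRSJ9mpMs0bt7Mru4aMCW9OfXEhdJfiKC8AA16XtDS3ylYJRypaOCU4F1VI9oQMZhacKpdjtBZk9TfGJDVmAvTWgqi9ibpHtdPi5kYjNfwuSaMyZupd6nyYxwQCFCUDs3LbRpwITR06LdvZ3S15TWPGM+a9GTWUh+fINUg1+CdkdhiJ86wp+MmdnGbIVMUZhURyhglWWT4vLZKZ2qXX87gSwxbUlgZYufr5BhK1Q1WHRQlrFFfjoh+urRPiNeiYxgc3eUbjlplVuMvNjstN+7YW9Ut5tvb6NLGRZButvE5d+4RjKOYkZZfVpmdp6ceEl5pa6PkHFwPGxQlEiYq8WeqcFnUTlpZrqhf0lXPjtt2vHgPam51KXZz46emmg/qoFLDTExrtR/yM9AbCtEdU9udaVwekdzk4CLkZF5kXp7b4aePcG/v27LxJ1tQF80fV4ZgF7TxujzocrXbq/AGys788/lvqvZ0rDRQ4VvE9kXaR5ek2JEcXxDibR0TVh6foCRq8bJtsPYnLfNhFtxHBo079HNq2qENwakU7Q0RUQiR1QmZCkjeUIhBk8d9nJPEpNA89jxHhl7hFoyiYzLy8HhsYefTF5rfq6BVJ5YXlQ5dVtLdUpiVG2Az59/zMviAALZp55xeU9UeHZDOWlDYLI3MHQ8QMu9+NPfJTIFShZxoKPAW4tmVGZBpkx1uYe4h8CNbE1jdp6dcFRDXXtZa3h6OZllwMyWkwf/aT85aMq/w8TimZLFmqzElIq0NmhBeHgy0oPFQvUZEDOFsap6gI+gYoGPjbCIp3OKV4ixdS89hKKMXIuLcIWCkLNwaGQ6WWc2qs/sjL7GY2R3koyChHCEe4mYnISwmHeoZIp3zpGnAJI5GsEPo36SdHyMgY16nrmMYBNKg52Ll4t+cXJKPWg3h3ZQWzM5sXg/ZVE1f2xQeXlWc3FZjIhVezlUmoFGXp1mbZ19XXCA46PLVf+pAJpZN0SowZSBah1jfcdqqmyeeVug4XPFqITePVfYbeLYYMfH"/>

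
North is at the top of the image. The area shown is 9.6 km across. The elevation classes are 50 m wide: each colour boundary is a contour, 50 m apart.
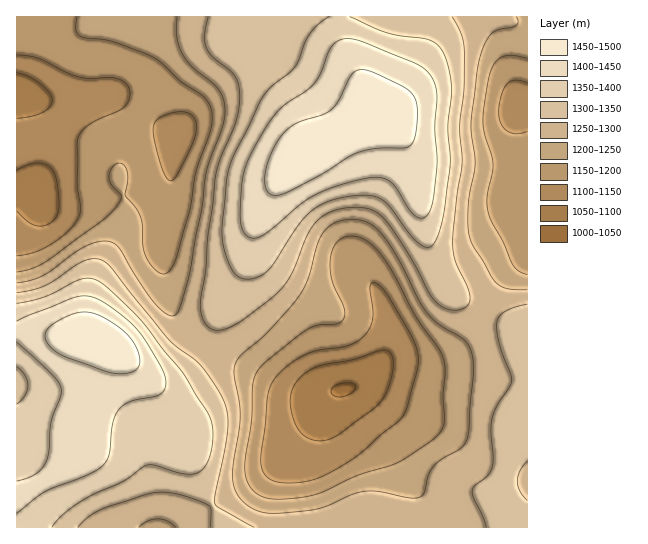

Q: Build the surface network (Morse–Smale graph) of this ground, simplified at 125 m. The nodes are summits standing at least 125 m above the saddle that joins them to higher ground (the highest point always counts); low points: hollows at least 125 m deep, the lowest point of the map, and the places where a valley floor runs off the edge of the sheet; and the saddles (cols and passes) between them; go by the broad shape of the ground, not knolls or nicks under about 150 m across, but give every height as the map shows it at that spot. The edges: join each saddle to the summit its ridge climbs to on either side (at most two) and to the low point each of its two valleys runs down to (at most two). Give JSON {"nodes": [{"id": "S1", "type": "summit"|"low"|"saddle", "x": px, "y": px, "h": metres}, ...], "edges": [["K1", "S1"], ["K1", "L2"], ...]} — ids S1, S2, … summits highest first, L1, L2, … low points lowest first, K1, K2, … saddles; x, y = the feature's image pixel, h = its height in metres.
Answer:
{"nodes": [
{"id": "S1", "type": "summit", "x": 97, "y": 339, "h": 1494},
{"id": "S2", "type": "summit", "x": 302, "y": 154, "h": 1486},
{"id": "L1", "type": "low", "x": 343, "y": 390, "h": 1047},
{"id": "L2", "type": "low", "x": 37, "y": 190, "h": 1077},
{"id": "L3", "type": "low", "x": 519, "y": 106, "h": 1128},
{"id": "K1", "type": "saddle", "x": 485, "y": 311, "h": 1289},
{"id": "K2", "type": "saddle", "x": 203, "y": 347, "h": 1285}],
"edges": [["K1", "S2"], ["K1", "L1"], ["K1", "L3"], ["K2", "S1"], ["K2", "S2"], ["K2", "L1"], ["K2", "L2"]]}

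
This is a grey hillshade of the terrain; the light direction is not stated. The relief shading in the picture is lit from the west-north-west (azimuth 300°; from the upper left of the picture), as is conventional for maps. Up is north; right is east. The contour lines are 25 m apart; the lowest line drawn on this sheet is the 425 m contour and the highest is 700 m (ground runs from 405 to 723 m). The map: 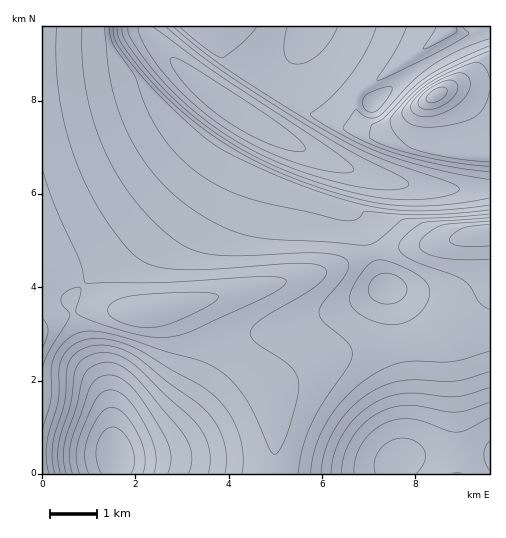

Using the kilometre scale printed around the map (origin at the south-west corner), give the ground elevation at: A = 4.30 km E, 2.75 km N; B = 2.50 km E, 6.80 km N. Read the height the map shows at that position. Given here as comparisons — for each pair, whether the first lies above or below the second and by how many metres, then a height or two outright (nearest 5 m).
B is below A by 65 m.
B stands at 590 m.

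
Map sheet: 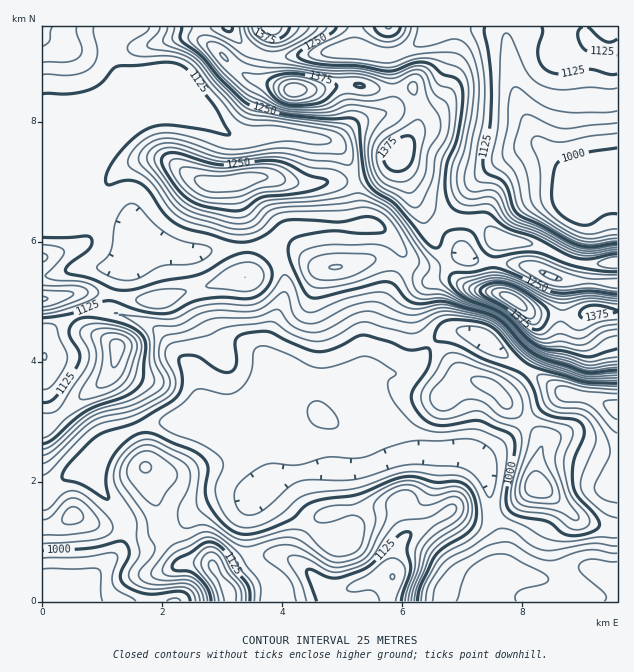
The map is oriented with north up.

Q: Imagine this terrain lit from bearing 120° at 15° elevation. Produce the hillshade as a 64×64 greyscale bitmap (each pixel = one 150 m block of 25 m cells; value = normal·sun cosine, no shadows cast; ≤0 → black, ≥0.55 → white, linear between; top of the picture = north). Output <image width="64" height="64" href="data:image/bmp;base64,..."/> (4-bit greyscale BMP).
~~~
<image width="64" height="64" href="data:image/bmp;base64,Qk12CAAAAAAAAHYAAAAoAAAAQAAAAEAAAAABAAQAAAAAAAAIAAATCwAAEwsAABAAAAAAAAAAAAAAABEREQAiIiIAMzMzAERERABVVVUAZmZmAHd3dwCIiIgAmZmZAKqqqgC7u7sAzMzMAN3d3QDu7u4A////AHd3dmZ4iauoQQFa3bh1RFZ3iHeN/+uYiHdmZmZ3d3eId3d2VWd4q8piEmrMqHVEVmZ3d4z//JiIh2ZmZnd3eIiIiHdURFaJu4Q1iaqYdUVmREVme//+uZiHdmd2d3d4iIiIiGQiNEV5dFiqmIdlVnZCESRo3//KmZh3d3d4iIiImZmZhkMzIjVDSbqXdmZmd1IQAleu/9u6qYd3eJmZmImqmaqpZERCIiE3qXVVVmeHZDABR6zu3Lu6mHd4mqqpmaqqqqqGVWVDITaHUzNFaIh2UgE2m97dzLqYd3iJq7qZiZqqqpZVZ3VDRnZDIjVniIdkISR5vN3cuph3d3ebuphmiZmZhlVnh2Voh1QzNFZ4mHUyNFaKvd3KiIiIdnm6mDNXmZh2VWiYd4mIdlQzRWeIhlRFZVaL3sl2eZmHeKmHIjaIh2VWeJmZmZh2ZUQ0RWZlRFZ3VEe+yVRYmpmZmHdDNXh2VVaJmqqpmIdmVEREREMiNXh0NIy4MSWKu7qYd3ZFZ2VVZ4mau6qYh3dlVVVEQxACR3UzaacwAmm8y5h3mHZ2UzVniZq7upmId3ZmZmZUMgEkZURYhzAASKvLqYi6mHdSE1eIiaqqmYiId3d3d3ZlMzRVVWd2QQBHq7qpmMy5h2MRNnh4iZmIiIiIiIh4iIdmVWZmZ3ZSAEiruqmY3duYdSAUZ3d3iHd3d3iIiIiIiIh3d3d3dlQRN6u6qZje7bmHQhNnZmd3d3d3d3iIiIiIiIiIiIh3ZTI2mruqmc7/25l2RGd2d3d3d3dnd4iIiHd4iImamYd3VEV5qqqZm9/9uqmHeHd3d3iHd2Znd4iId3d3eKqqh4h2VWZ4mplnrf7bu7upmHd3eIiHdmZ3iId3d2ZnmqqHeJmGVEaJmUVpzu3M3cyph3d4iId2ZneIh3d2ZVaJqYdoqql1RXiZQzWL3dzN3cuYd3iIiHZmd3iHd2ZURXiYh3iau6hmeZlDI0es3czN3Jh3iIiHd2Z3eId3ZlM0Z3d3eJqruomru1QyI2nNy7vLmHiJmId3d3d3d3d2VCNGZmZ3iau6mb3cVDMiN73LqqqId4mZiHd3d3d3d3dlMzVmZmZ4mqmJvu5lRDIlrd3KmYd3iZmId3eIiHd3d3dTNFZmZmZ4mZit3WZVQySM7tuoh3eJmIh3eImZiHd3iHVFZ3ZlRFeqmau7ZlVUNHre3KmYeImZh3eImaqYiHeIh2Z3d2QiSLqau6plVEQzWKu7qqmImZmHd4iaqqmIiImZh4iHUQFauonMu4ZUQzRWiaqqqpmaqphmeaqqqYiImrupmZdBAoy5eLzLuodlVWeJmru7qpqqqWV4qqupiIiazMu7qEIVrLhmiqrdy6mHd4iavLuqmau6dVeaqqqYd4rNyqqYVFiqlkNGdqq8y6h2ZnmqqqqZq8yFV5qqqph2eLyod3ZmeIdTEAIiVWeamGVERWeImZmbzKZGiqu6qXZWiYUzIjRndkIQEjNVRFd3ZUREVVVmd4q8pkWJq7u6hkRWVCEAAkVmZURWeJh2Z3d2ZVVVVERFaKqWRGiaq6qXVEREQhAkZ3d3eImrqqmIiHd2ZmZlQzRXiXVEVmeJmZdkRWZlRWiZmHd3ZWeJqpmYh3d3d3ZlVVZ3ZUREVWZ4h2RGiHZWm7uod2QQAGZ4iZmId3d3d3d3eIdlVVVVVVZ2Q1eahlWJqph3UxAAVVZomYh3d3eIiImqqXZmVWZlVmUzWJmGVGd2ZmZlMQBmZmeJiHd3d4iImrzLl3d3d3dmUzR4mYdlZ1RWZ2ZUQ3d2ZoiId2ZniZmavNypmIiIiIZTRomIdmeJdmd3dmVVd3dmeIh2ZVZ4mZq93Luqqqqph1RYmZhlV6uoiIh3ZmZ3d2Z4mHZURXiaq83cy7u7uqmHZWmqqXVFnMqpmHdmd3d3ZniYdlM0Z4mqzcu7u7u6qGZ3iru7l0SLy6qYh3d3d3dmZ4h2QzRWZniaqqqZiZmFNXmavMy5ZXmqqqmHd3d3d2ZWd3ZDNFVDIkV3iIdmd2ITeau83cqXeJmamYh3d3d3dlVVVDNEVUMQASRWZlVmMANoq8zdzLqIiZmZiIiId3d2ZUMyI0VVVDEAEkVVVVQgAkeszN3cy6mIiJmYiIh3d3dmQyESNVZmVDMiNVZVVBABNYvMzu3LupmIiJmYiHd3d3ZkMiNFVmZmZmVWd3dkIAEjaavO7cu7qYiImZmZd3d3d2ZURFVmZ3eJmIiZmYdCIiNHmr3uzLuph3iZmZl3d3d3d2ZWZmZmZomqq7u7unVEQ0aJrO7cuqmHeImZmYiIiIh3d2ZnZmZVeZmrzM3cqHdlRoib3dy6mHd4iIiIiIiIiId3d3d2ZURndnrd3tyqqYZnmIrN3LqYd3iIiIiIiIiIiHd3d2ZVRFdjN6zMypmql2ipeL3cuod3iIiIiIiIiIiIh3d3ZUNEZlICV3h3Z4dkSLp3rMy6h3eIiIiIiImZmYiIiHdkI0VmQgAjMyIjRCAEmXeLzLl2Z3iIiIiImZmZiJmZh1MjV2ZUMzMiERI0IAFXd4q7qXZmeIiHd4iJmZh3iaqYYzR4dniIiHVERFZkITVmeaqodlZ3iHd3iIiZmGZniIdURnh2is3dy5h3eJmFRFZ5qph2VmeHd3eIiJmHZURERERWZUR63u7ty5d4rMp1VniZmHZmZ4d3d4iJmYh2UyIjRWZSEmrd3e3cp2et7JZWeJmHdmZnd3d3"/>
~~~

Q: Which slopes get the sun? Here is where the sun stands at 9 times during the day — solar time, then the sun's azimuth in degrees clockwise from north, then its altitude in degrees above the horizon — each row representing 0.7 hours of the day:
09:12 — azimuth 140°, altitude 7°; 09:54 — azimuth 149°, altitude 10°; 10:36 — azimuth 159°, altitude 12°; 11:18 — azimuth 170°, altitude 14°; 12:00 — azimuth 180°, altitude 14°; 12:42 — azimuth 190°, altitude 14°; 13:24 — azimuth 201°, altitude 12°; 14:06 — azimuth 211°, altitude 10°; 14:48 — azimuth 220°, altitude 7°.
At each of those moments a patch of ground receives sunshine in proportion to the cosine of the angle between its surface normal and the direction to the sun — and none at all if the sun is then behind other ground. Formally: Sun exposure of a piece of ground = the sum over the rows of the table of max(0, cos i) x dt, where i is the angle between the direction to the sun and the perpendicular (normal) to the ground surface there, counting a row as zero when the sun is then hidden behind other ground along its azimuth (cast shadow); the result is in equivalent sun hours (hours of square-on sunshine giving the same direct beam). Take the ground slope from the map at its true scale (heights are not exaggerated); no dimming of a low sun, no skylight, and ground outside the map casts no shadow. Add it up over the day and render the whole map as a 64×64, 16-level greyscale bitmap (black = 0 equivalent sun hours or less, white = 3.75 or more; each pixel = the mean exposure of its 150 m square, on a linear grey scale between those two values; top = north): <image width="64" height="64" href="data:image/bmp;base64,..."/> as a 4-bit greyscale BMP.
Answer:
<image width="64" height="64" href="data:image/bmp;base64,Qk12CAAAAAAAAHYAAAAoAAAAQAAAAEAAAAABAAQAAAAAAAAIAAATCwAAEwsAABAAAAAAAAAAAAAAABEREQAiIiIAMzMzAERERABVVVUAZmZmAHd3dwCIiIgAmZmZAKqqqgC7u7sAzMzMAN3d3QDu7u4A////AFVVVVZneIiHdmZlVVZVZmVVZlVmZlVVVVVVVVVVVVVVVVVVVnmrvMyph0M0VVVmZURWZmeIdlVVRFREREVVQzNmZmVVZ3ibzcuWIRJFZ3ZCESNVVnmYdlVVVURFVVQ0RXd3dlQzM0WJmHQhI1Z3ZCAAACM0V4h3ZmZVVmdmVEVmiIiIdUMzIjNEMiI0VmUxAAAAEiI1eIiId2ZniId2Z4iZmZmIZVRDEREREiM0MhEQAAAiI0V4mZmId3iIiJmZmZmZmZmGZlQhEAAAABERESIiIzM0V4mqmYiIiIeJq7qZiJmYh2VVVUIQAAAAAAEjRVREMyNGeaqYh3d3dnibqYdFd3ZURVVVQyEBEREBESRmZlVDMiNHmphlZ4h3eIh2VCNFVDNFZmVEMiEiIiIiNFVmZlVDIiNXh1VomqmZdTMiIiIiI1d3ZVVUMzMzMzIiIjNEVVVUMiRVRFaau6hCEiMyERI1d3dmZmREQzREMyIRAREiNFQhABM0RWmqhTIiNFQhEkZ3dmZmZVVVRERDMiERAAAAERAAATRERWZTM0REdTMzRWdmZmVVZmZVVURDMzIhEAAAAAABNEQzMyNFVVV3ZVVERVZVRERVZmZVVVVVVEQyAAABEBI0RDMiNEVlVYh2ZVMzNDMiI0RVVmZmZmZlVVQxARIjM0REQzNEVVZlqYdmVCERERESM0RVZmZmZmZmVVVURERFVVVDNFZmZlWqmHZUMQAAERI0RFVVVVZmZmVWZmZ3dndmZlREVmZlVJmqh3ZTEBEiM0RVVUREVWZmVVVWZ4iZiId3dUM0VVQzV5qpiIdUMzREVWZVVERVZlVVVVVniaqZiZmGMREjMyIkebu6qph2VVVWZmVVVVVVVFVVVmeJmZmImYYxAAESIyNHrMy7qqmGZlVVVVVVVUREVVVmZ3d3eIiHZUIAABI0IzV6vLqqqpdmVVVVVVVURFVVVVVVVVVniGVEQyERNWgzM0aKqYiIdmZmZlVVVVRVVWZVVUQzRWd3UzM0RWirzTMzM1eIdlVFZmZ2ZVVVVVVVVVVUQyI1VUMhEjWL3///QzMzRndlMjRmZmZlVVVVVVVVVVVUMzRDEAATau////9ERERFZmUzNWZmZVVVZmZmZlVVVmVEMyEAATfP//7d3lVVVVVmZlRWZmZVVVZnd3d3ZmZmdmQyEAEjff//3KmZVmd2ZURFVnd3ZVVWZ3iIiId2d3d3ZTESI0jO/9u6mHdmZmUxARJHiYdmZnd3iJmIh3d3d3dlQzRWi97smZmZmXZTIQAAE2iZh3d4mZiImYiId3eIiHdmeJve7smHeJqrunQhAAFHmpmIiJmqmHd4iIiIiIiZmavO///8lmZmearcunVDV4qqmZmaqqqYZmd4iIiIiJq83v///9hDIiI0Q3iaqph2VVZniaqqqZh2Z3iImYh4is3v///7UQAAAAAAARNEQyIREjRXeJmZiHZniZmZmHd4mryoZTEAAAAAAAAAAAASIiEREiNFZnd3d3iJmqmYh2VWdjEAAAAAAAAAAlMREjNEQzMiIiIzREVnd3eIiIiHVDRCAAAAAAABIzRod3ZVVVVUREMzIiISI1ZkRERWZ2VEVlMQAAAAEld2VnhFZ3ZlVVVERVRDMiIjVUMhESI0REaIZDRDIjVnZBAAABI0VmVVVVVWZmZmVVVUMiERERI0aJdVVWeIh2QQAAAAESI0VVVVVmd4iZmZh1QzMiIiIjaJdlZmZUIhAAAAAAAzMzRVVVVmeJmqq6qHZVREREREaJhmZndTEAAAAAAAAERERFVVVmeJq7uqqYiHd3d3dmeaqGZVRDIQAAAAAAABVVVVVVVWZ5q7u6mYmquqqpmZmrqXZVMhESEAAAAAABFVVVVWZmZ4mqu7qpmszMy7qpq8yodlQxABIgAAAAABElVVVVZmZ3iZqZmqq7zLqpmZiay6h2ZTIRATMRERESIiVVVVVWd4iZh2VVZ4mYZVVWZnmqmHZlRDIRIzMyIzNERVVVRFZ4mZhjEAABIzIiIiI0Z4iHdmVVVCEjMzRERERVVVVERWeIZCAAAAAAAAERERNnd3dlVmZlQyM0RFVVVVVVVVRDNEQhAAAAAAAAAAERJGVVZmVnd2VVQzRFVmZmVVVVVEMyIQAAAAAAAAABESJGVDM0Vnd2ZWZVRFZmZmZlVVVVVDIQAAAAAAAAACI0VnZTIRJGZ3ZmZmVVZnd3d3VVVVVUQyEAAAABEiNFZ5q7l1MhEjVVZmZlVmZ3d4iIhVVVVVVEMiESIjRoq83u7u2oZTMjRERWZlVVZ3d3d4iGZmZlVVREREQ0VpvN////26mHZURENFVlVVVnd3Zmd3ZmZmZVVURERVZ5q8ze/+y6q7qYdlQzRVVVVmd2ZmZmZmZmZlVVVUVVZ5u7qpiIh3iaqYdmZDI0VVVWZmZmZmZmd3ZmZVVVVVZ5u7l2QhERI0RDIiNEMiNFVVZnd3d3d3d3d2ZmZmZmZ4q7hTIAAAAAAAAAAAIyIzRFVmZ3d3d3eHd3ZmZ3iHeJq6hBAAAAAAAAAAAAABIiNEVWZmZmZlVXd2ZlVniaq7zLhCESIAAAAAAAAAAAASM0RVVVVVVVREZlVVVVVWirzKcxEliYUhAAAAEjIQARIzRFVVVUREVVVVVEREQyI1Z2QQAVrMu7l2QzRomGMiIjNEVVVURFVVVlVVVVVUQzREQyETaIh3eId2ZmeHZUM0RFVVVVVVVVVW"/>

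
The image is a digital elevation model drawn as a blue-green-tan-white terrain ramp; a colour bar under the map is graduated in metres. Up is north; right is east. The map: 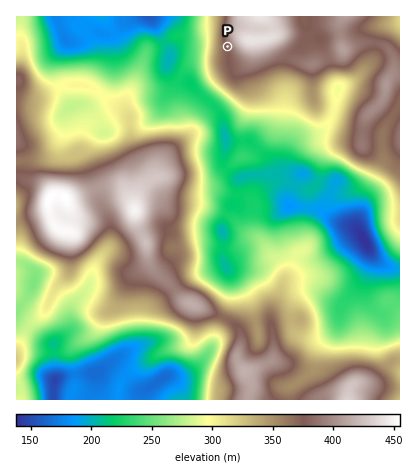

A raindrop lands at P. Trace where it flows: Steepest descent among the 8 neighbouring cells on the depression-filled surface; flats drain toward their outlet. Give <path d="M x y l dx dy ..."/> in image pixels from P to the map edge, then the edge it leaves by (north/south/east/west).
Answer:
<path d="M228 46l-48 0-2 2-8 0-8-8-6-14-6-10"/>
exit: north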